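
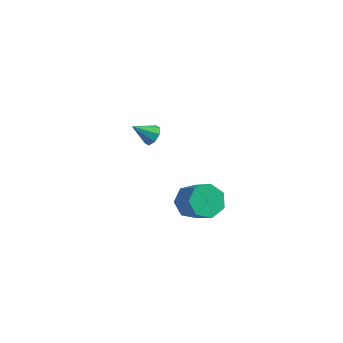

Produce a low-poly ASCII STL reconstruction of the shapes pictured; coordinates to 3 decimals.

solid 
facet normal 0.695 0.341 -0.633
outer loop
vertex -2.48 2.432 -4.157
vertex -2.864 2.979 -4.284
vertex -2.378 2.826 -3.833
endloop
endfacet
facet normal 0.348 -0.648 0.678
outer loop
vertex -2.48 2.432 -4.157
vertex -2.378 2.826 -3.833
vertex -3.836 2.501 -3.396
endloop
endfacet
facet normal 0.695 0.340 -0.634
outer loop
vertex -2.378 2.826 -3.833
vertex -2.864 2.979 -4.284
vertex -2.56 3.31 -3.773
endloop
endfacet
facet normal 0.289 -0.010 0.957
outer loop
vertex -2.378 2.826 -3.833
vertex -2.56 3.31 -3.773
vertex -3.836 2.501 -3.396
endloop
endfacet
facet normal 0.694 0.342 -0.634
outer loop
vertex -2.56 3.31 -3.773
vertex -2.864 2.979 -4.284
vertex -2.921 3.599 -4.012
endloop
endfacet
facet normal -0.106 0.552 0.827
outer loop
vertex -2.56 3.31 -3.773
vertex -2.921 3.599 -4.012
vertex -3.836 2.501 -3.396
endloop
endfacet
facet normal 0.694 0.342 -0.633
outer loop
vertex -2.921 3.599 -4.012
vertex -2.864 2.979 -4.284
vertex -3.248 3.526 -4.41
endloop
endfacet
facet normal -0.604 0.708 0.366
outer loop
vertex -2.921 3.599 -4.012
vertex -3.248 3.526 -4.41
vertex -3.836 2.501 -3.396
endloop
endfacet
facet normal 0.694 0.341 -0.634
outer loop
vertex -3.248 3.526 -4.41
vertex -2.864 2.979 -4.284
vertex -3.35 3.131 -4.734
endloop
endfacet
facet normal -0.916 0.368 -0.160
outer loop
vertex -3.248 3.526 -4.41
vertex -3.35 3.131 -4.734
vertex -3.836 2.501 -3.396
endloop
endfacet
facet normal 0.694 0.342 -0.634
outer loop
vertex -3.35 3.131 -4.734
vertex -2.864 2.979 -4.284
vertex -3.167 2.648 -4.794
endloop
endfacet
facet normal -0.857 -0.270 -0.439
outer loop
vertex -3.35 3.131 -4.734
vertex -3.167 2.648 -4.794
vertex -3.836 2.501 -3.396
endloop
endfacet
facet normal 0.695 0.340 -0.634
outer loop
vertex -3.167 2.648 -4.794
vertex -2.864 2.979 -4.284
vertex -2.807 2.358 -4.555
endloop
endfacet
facet normal -0.464 -0.830 -0.309
outer loop
vertex -3.167 2.648 -4.794
vertex -2.807 2.358 -4.555
vertex -3.836 2.501 -3.396
endloop
endfacet
facet normal 0.694 0.340 -0.634
outer loop
vertex -2.807 2.358 -4.555
vertex -2.864 2.979 -4.284
vertex -2.48 2.432 -4.157
endloop
endfacet
facet normal 0.036 -0.987 0.154
outer loop
vertex -2.807 2.358 -4.555
vertex -2.48 2.432 -4.157
vertex -3.836 2.501 -3.396
endloop
endfacet
facet normal -0.552 0.414 -0.724
outer loop
vertex 2.478 -3.728 -2.358
vertex 2.002 -3.204 -1.696
vertex 2.81 -2.975 -2.181
endloop
endfacet
facet normal 0.735 -0.169 -0.657
outer loop
vertex 2.478 -3.728 -2.358
vertex 2.81 -2.975 -2.181
vertex 3.615 -4.581 -0.867
endloop
endfacet
facet normal 0.736 -0.168 -0.656
outer loop
vertex 3.615 -4.581 -0.867
vertex 2.81 -2.975 -2.181
vertex 3.946 -3.828 -0.689
endloop
endfacet
facet normal 0.552 -0.414 0.724
outer loop
vertex 3.615 -4.581 -0.867
vertex 3.946 -3.828 -0.689
vertex 3.138 -4.056 -0.204
endloop
endfacet
facet normal -0.552 0.414 -0.724
outer loop
vertex 2.81 -2.975 -2.181
vertex 2.002 -3.204 -1.696
vertex 2.533 -2.394 -1.638
endloop
endfacet
facet normal 0.767 0.594 -0.244
outer loop
vertex 2.81 -2.975 -2.181
vertex 2.533 -2.394 -1.638
vertex 3.946 -3.828 -0.689
endloop
endfacet
facet normal 0.767 0.593 -0.245
outer loop
vertex 3.946 -3.828 -0.689
vertex 2.533 -2.394 -1.638
vertex 3.67 -3.247 -0.146
endloop
endfacet
facet normal 0.551 -0.415 0.724
outer loop
vertex 3.946 -3.828 -0.689
vertex 3.67 -3.247 -0.146
vertex 3.138 -4.056 -0.204
endloop
endfacet
facet normal -0.552 0.413 -0.724
outer loop
vertex 2.533 -2.394 -1.638
vertex 2.002 -3.204 -1.696
vertex 1.856 -2.423 -1.139
endloop
endfacet
facet normal 0.221 0.910 0.352
outer loop
vertex 2.533 -2.394 -1.638
vertex 1.856 -2.423 -1.139
vertex 3.67 -3.247 -0.146
endloop
endfacet
facet normal 0.220 0.910 0.352
outer loop
vertex 3.67 -3.247 -0.146
vertex 1.856 -2.423 -1.139
vertex 2.992 -3.276 0.353
endloop
endfacet
facet normal 0.551 -0.414 0.724
outer loop
vertex 3.67 -3.247 -0.146
vertex 2.992 -3.276 0.353
vertex 3.138 -4.056 -0.204
endloop
endfacet
facet normal -0.552 0.413 -0.724
outer loop
vertex 1.856 -2.423 -1.139
vertex 2.002 -3.204 -1.696
vertex 1.289 -3.04 -1.059
endloop
endfacet
facet normal -0.491 0.540 0.683
outer loop
vertex 1.856 -2.423 -1.139
vertex 1.289 -3.04 -1.059
vertex 2.992 -3.276 0.353
endloop
endfacet
facet normal -0.491 0.541 0.683
outer loop
vertex 2.992 -3.276 0.353
vertex 1.289 -3.04 -1.059
vertex 2.425 -3.892 0.433
endloop
endfacet
facet normal 0.552 -0.414 0.724
outer loop
vertex 2.992 -3.276 0.353
vertex 2.425 -3.892 0.433
vertex 3.138 -4.056 -0.204
endloop
endfacet
facet normal -0.551 0.414 -0.724
outer loop
vertex 1.289 -3.04 -1.059
vertex 2.002 -3.204 -1.696
vertex 1.258 -3.78 -1.459
endloop
endfacet
facet normal -0.833 -0.235 0.500
outer loop
vertex 1.289 -3.04 -1.059
vertex 1.258 -3.78 -1.459
vertex 2.425 -3.892 0.433
endloop
endfacet
facet normal -0.833 -0.236 0.500
outer loop
vertex 2.425 -3.892 0.433
vertex 1.258 -3.78 -1.459
vertex 2.395 -4.632 0.033
endloop
endfacet
facet normal 0.552 -0.414 0.724
outer loop
vertex 2.425 -3.892 0.433
vertex 2.395 -4.632 0.033
vertex 3.138 -4.056 -0.204
endloop
endfacet
facet normal -0.551 0.414 -0.725
outer loop
vertex 1.258 -3.78 -1.459
vertex 2.002 -3.204 -1.696
vertex 1.788 -4.086 -2.037
endloop
endfacet
facet normal -0.547 -0.835 -0.060
outer loop
vertex 1.258 -3.78 -1.459
vertex 1.788 -4.086 -2.037
vertex 2.395 -4.632 0.033
endloop
endfacet
facet normal -0.549 -0.834 -0.059
outer loop
vertex 2.395 -4.632 0.033
vertex 1.788 -4.086 -2.037
vertex 2.924 -4.939 -0.545
endloop
endfacet
facet normal 0.552 -0.413 0.724
outer loop
vertex 2.395 -4.632 0.033
vertex 2.924 -4.939 -0.545
vertex 3.138 -4.056 -0.204
endloop
endfacet
facet normal -0.552 0.414 -0.724
outer loop
vertex 1.788 -4.086 -2.037
vertex 2.002 -3.204 -1.696
vertex 2.478 -3.728 -2.358
endloop
endfacet
facet normal 0.150 -0.805 -0.574
outer loop
vertex 1.788 -4.086 -2.037
vertex 2.478 -3.728 -2.358
vertex 2.924 -4.939 -0.545
endloop
endfacet
facet normal 0.149 -0.805 -0.574
outer loop
vertex 2.924 -4.939 -0.545
vertex 2.478 -3.728 -2.358
vertex 3.615 -4.581 -0.867
endloop
endfacet
facet normal 0.552 -0.413 0.724
outer loop
vertex 2.924 -4.939 -0.545
vertex 3.615 -4.581 -0.867
vertex 3.138 -4.056 -0.204
endloop
endfacet

endsolid


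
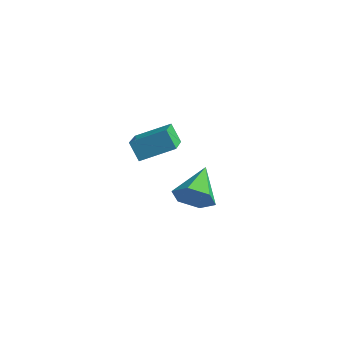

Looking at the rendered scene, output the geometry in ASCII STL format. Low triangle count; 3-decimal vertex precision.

solid 
facet normal -0.689 -0.605 -0.399
outer loop
vertex -2.63 -4.414 2.689
vertex -3.519 -2.867 1.878
vertex -2.076 -4.515 1.887
endloop
endfacet
facet normal 0.454 -0.789 0.413
outer loop
vertex -0.981 -3.553 2.522
vertex -2.63 -4.414 2.689
vertex -2.076 -4.515 1.887
endloop
endfacet
facet normal -0.689 -0.605 -0.399
outer loop
vertex -2.076 -4.515 1.887
vertex -3.519 -2.867 1.878
vertex -2.965 -2.968 1.076
endloop
endfacet
facet normal 0.566 -0.104 -0.818
outer loop
vertex -2.965 -2.968 1.076
vertex -0.981 -3.553 2.522
vertex -2.076 -4.515 1.887
endloop
endfacet
facet normal -0.566 0.104 0.818
outer loop
vertex -2.63 -4.414 2.689
vertex -2.424 -1.905 2.513
vertex -3.519 -2.867 1.878
endloop
endfacet
facet normal 0.454 -0.789 0.413
outer loop
vertex -1.535 -3.452 3.324
vertex -2.63 -4.414 2.689
vertex -0.981 -3.553 2.522
endloop
endfacet
facet normal -0.566 0.104 0.818
outer loop
vertex -1.535 -3.452 3.324
vertex -2.424 -1.905 2.513
vertex -2.63 -4.414 2.689
endloop
endfacet
facet normal -0.454 0.789 -0.413
outer loop
vertex -3.519 -2.867 1.878
vertex -2.424 -1.905 2.513
vertex -2.965 -2.968 1.076
endloop
endfacet
facet normal 0.566 -0.104 -0.818
outer loop
vertex -1.87 -2.006 1.711
vertex -0.981 -3.553 2.522
vertex -2.965 -2.968 1.076
endloop
endfacet
facet normal -0.454 0.789 -0.413
outer loop
vertex -2.965 -2.968 1.076
vertex -2.424 -1.905 2.513
vertex -1.87 -2.006 1.711
endloop
endfacet
facet normal 0.689 0.605 0.399
outer loop
vertex -1.87 -2.006 1.711
vertex -1.535 -3.452 3.324
vertex -0.981 -3.553 2.522
endloop
endfacet
facet normal 0.689 0.605 0.399
outer loop
vertex -2.424 -1.905 2.513
vertex -1.535 -3.452 3.324
vertex -1.87 -2.006 1.711
endloop
endfacet
facet normal 0.287 -0.864 -0.413
outer loop
vertex -1.322 -0.739 -2.035
vertex -2.13 -0.743 -2.588
vertex -1.313 -0.314 -2.918
endloop
endfacet
facet normal 0.755 0.588 0.291
outer loop
vertex -1.322 -0.739 -2.035
vertex -1.313 -0.314 -2.918
vertex -2.67 0.883 -1.812
endloop
endfacet
facet normal 0.287 -0.864 -0.413
outer loop
vertex -1.313 -0.314 -2.918
vertex -2.13 -0.743 -2.588
vertex -2.122 -0.318 -3.471
endloop
endfacet
facet normal 0.325 0.814 -0.482
outer loop
vertex -1.313 -0.314 -2.918
vertex -2.122 -0.318 -3.471
vertex -2.67 0.883 -1.812
endloop
endfacet
facet normal 0.287 -0.864 -0.413
outer loop
vertex -2.122 -0.318 -3.471
vertex -2.13 -0.743 -2.588
vertex -2.939 -0.747 -3.141
endloop
endfacet
facet normal -0.548 0.581 -0.602
outer loop
vertex -2.122 -0.318 -3.471
vertex -2.939 -0.747 -3.141
vertex -2.67 0.883 -1.812
endloop
endfacet
facet normal 0.286 -0.865 -0.412
outer loop
vertex -2.939 -0.747 -3.141
vertex -2.13 -0.743 -2.588
vertex -2.948 -1.171 -2.258
endloop
endfacet
facet normal -0.991 0.123 0.049
outer loop
vertex -2.939 -0.747 -3.141
vertex -2.948 -1.171 -2.258
vertex -2.67 0.883 -1.812
endloop
endfacet
facet normal 0.286 -0.865 -0.412
outer loop
vertex -2.948 -1.171 -2.258
vertex -2.13 -0.743 -2.588
vertex -2.139 -1.167 -1.705
endloop
endfacet
facet normal -0.561 -0.102 0.821
outer loop
vertex -2.948 -1.171 -2.258
vertex -2.139 -1.167 -1.705
vertex -2.67 0.883 -1.812
endloop
endfacet
facet normal 0.286 -0.865 -0.412
outer loop
vertex -2.139 -1.167 -1.705
vertex -2.13 -0.743 -2.588
vertex -1.322 -0.739 -2.035
endloop
endfacet
facet normal 0.312 0.130 0.941
outer loop
vertex -2.139 -1.167 -1.705
vertex -1.322 -0.739 -2.035
vertex -2.67 0.883 -1.812
endloop
endfacet

endsolid


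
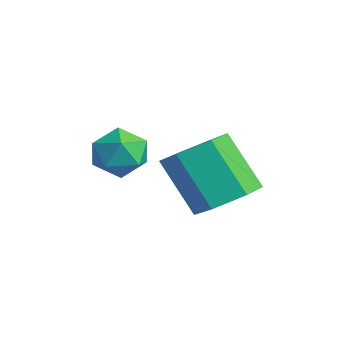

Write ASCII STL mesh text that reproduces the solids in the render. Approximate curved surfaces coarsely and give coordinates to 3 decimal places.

solid 
facet normal -0.249 0.703 0.666
outer loop
vertex 0.621 -1.314 -3.148
vertex 0.851 -1.931 -2.411
vertex 1.541 -1.33 -2.787
endloop
endfacet
facet normal -0.007 0.998 0.062
outer loop
vertex 0.621 -1.314 -3.148
vertex 1.541 -1.33 -2.787
vertex 1.394 -1.27 -3.763
endloop
endfacet
facet normal -0.420 0.775 -0.473
outer loop
vertex 0.621 -1.314 -3.148
vertex 1.394 -1.27 -3.763
vertex 0.613 -1.832 -3.99
endloop
endfacet
facet normal -0.918 0.341 -0.201
outer loop
vertex 0.621 -1.314 -3.148
vertex 0.613 -1.832 -3.99
vertex 0.278 -2.241 -3.154
endloop
endfacet
facet normal -0.812 0.297 0.502
outer loop
vertex 0.621 -1.314 -3.148
vertex 0.278 -2.241 -3.154
vertex 0.851 -1.931 -2.411
endloop
endfacet
facet normal 0.654 0.755 -0.052
outer loop
vertex 1.394 -1.27 -3.763
vertex 1.541 -1.33 -2.787
vertex 2.102 -1.859 -3.406
endloop
endfacet
facet normal 0.262 0.277 0.924
outer loop
vertex 1.541 -1.33 -2.787
vertex 0.851 -1.931 -2.411
vertex 1.767 -2.268 -2.57
endloop
endfacet
facet normal -0.649 -0.380 0.659
outer loop
vertex 0.851 -1.931 -2.411
vertex 0.278 -2.241 -3.154
vertex 0.986 -2.83 -2.797
endloop
endfacet
facet normal -0.821 -0.309 -0.480
outer loop
vertex 0.278 -2.241 -3.154
vertex 0.613 -1.832 -3.99
vertex 0.839 -2.77 -3.773
endloop
endfacet
facet normal -0.015 0.393 -0.920
outer loop
vertex 0.613 -1.832 -3.99
vertex 1.394 -1.27 -3.763
vertex 1.529 -2.169 -4.149
endloop
endfacet
facet normal 0.918 -0.341 0.201
outer loop
vertex 1.759 -2.786 -3.412
vertex 2.102 -1.859 -3.406
vertex 1.767 -2.268 -2.57
endloop
endfacet
facet normal 0.420 -0.775 0.473
outer loop
vertex 1.759 -2.786 -3.412
vertex 1.767 -2.268 -2.57
vertex 0.986 -2.83 -2.797
endloop
endfacet
facet normal 0.007 -0.998 -0.062
outer loop
vertex 1.759 -2.786 -3.412
vertex 0.986 -2.83 -2.797
vertex 0.839 -2.77 -3.773
endloop
endfacet
facet normal 0.249 -0.703 -0.666
outer loop
vertex 1.759 -2.786 -3.412
vertex 0.839 -2.77 -3.773
vertex 1.529 -2.169 -4.149
endloop
endfacet
facet normal 0.812 -0.297 -0.502
outer loop
vertex 1.759 -2.786 -3.412
vertex 1.529 -2.169 -4.149
vertex 2.102 -1.859 -3.406
endloop
endfacet
facet normal 0.821 0.309 0.480
outer loop
vertex 1.767 -2.268 -2.57
vertex 2.102 -1.859 -3.406
vertex 1.541 -1.33 -2.787
endloop
endfacet
facet normal 0.015 -0.393 0.920
outer loop
vertex 0.986 -2.83 -2.797
vertex 1.767 -2.268 -2.57
vertex 0.851 -1.931 -2.411
endloop
endfacet
facet normal -0.654 -0.755 0.052
outer loop
vertex 0.839 -2.77 -3.773
vertex 0.986 -2.83 -2.797
vertex 0.278 -2.241 -3.154
endloop
endfacet
facet normal -0.262 -0.277 -0.924
outer loop
vertex 1.529 -2.169 -4.149
vertex 0.839 -2.77 -3.773
vertex 0.613 -1.832 -3.99
endloop
endfacet
facet normal 0.649 0.380 -0.659
outer loop
vertex 2.102 -1.859 -3.406
vertex 1.529 -2.169 -4.149
vertex 1.394 -1.27 -3.763
endloop
endfacet
facet normal 0.569 0.223 -0.792
outer loop
vertex 4.875 -0.951 -4.073
vertex 4.24 -0.077 -4.283
vertex 5.116 0.024 -3.625
endloop
endfacet
facet normal 0.793 -0.405 0.456
outer loop
vertex 4.875 -0.951 -4.073
vertex 5.116 0.024 -3.625
vertex 3.634 -1.437 -2.347
endloop
endfacet
facet normal 0.793 -0.405 0.456
outer loop
vertex 3.634 -1.437 -2.347
vertex 5.116 0.024 -3.625
vertex 3.875 -0.462 -1.899
endloop
endfacet
facet normal -0.569 -0.223 0.791
outer loop
vertex 3.634 -1.437 -2.347
vertex 3.875 -0.462 -1.899
vertex 3.0 -0.563 -2.557
endloop
endfacet
facet normal 0.569 0.223 -0.792
outer loop
vertex 5.116 0.024 -3.625
vertex 4.24 -0.077 -4.283
vertex 4.482 0.898 -3.834
endloop
endfacet
facet normal 0.587 0.564 0.581
outer loop
vertex 5.116 0.024 -3.625
vertex 4.482 0.898 -3.834
vertex 3.875 -0.462 -1.899
endloop
endfacet
facet normal 0.586 0.565 0.581
outer loop
vertex 3.875 -0.462 -1.899
vertex 4.482 0.898 -3.834
vertex 3.241 0.412 -2.109
endloop
endfacet
facet normal -0.569 -0.223 0.791
outer loop
vertex 3.875 -0.462 -1.899
vertex 3.241 0.412 -2.109
vertex 3.0 -0.563 -2.557
endloop
endfacet
facet normal 0.569 0.223 -0.791
outer loop
vertex 4.482 0.898 -3.834
vertex 4.24 -0.077 -4.283
vertex 3.606 0.797 -4.493
endloop
endfacet
facet normal -0.206 0.970 0.125
outer loop
vertex 4.482 0.898 -3.834
vertex 3.606 0.797 -4.493
vertex 3.241 0.412 -2.109
endloop
endfacet
facet normal -0.206 0.971 0.125
outer loop
vertex 3.241 0.412 -2.109
vertex 3.606 0.797 -4.493
vertex 2.365 0.311 -2.767
endloop
endfacet
facet normal -0.569 -0.223 0.792
outer loop
vertex 3.241 0.412 -2.109
vertex 2.365 0.311 -2.767
vertex 3.0 -0.563 -2.557
endloop
endfacet
facet normal 0.569 0.223 -0.791
outer loop
vertex 3.606 0.797 -4.493
vertex 4.24 -0.077 -4.283
vertex 3.365 -0.178 -4.941
endloop
endfacet
facet normal -0.793 0.405 -0.456
outer loop
vertex 3.606 0.797 -4.493
vertex 3.365 -0.178 -4.941
vertex 2.365 0.311 -2.767
endloop
endfacet
facet normal -0.793 0.405 -0.456
outer loop
vertex 2.365 0.311 -2.767
vertex 3.365 -0.178 -4.941
vertex 2.124 -0.664 -3.215
endloop
endfacet
facet normal -0.569 -0.223 0.792
outer loop
vertex 2.365 0.311 -2.767
vertex 2.124 -0.664 -3.215
vertex 3.0 -0.563 -2.557
endloop
endfacet
facet normal 0.569 0.223 -0.791
outer loop
vertex 3.365 -0.178 -4.941
vertex 4.24 -0.077 -4.283
vertex 3.999 -1.052 -4.731
endloop
endfacet
facet normal -0.586 -0.565 -0.581
outer loop
vertex 3.365 -0.178 -4.941
vertex 3.999 -1.052 -4.731
vertex 2.124 -0.664 -3.215
endloop
endfacet
facet normal -0.587 -0.564 -0.581
outer loop
vertex 2.124 -0.664 -3.215
vertex 3.999 -1.052 -4.731
vertex 2.758 -1.538 -3.006
endloop
endfacet
facet normal -0.569 -0.223 0.792
outer loop
vertex 2.124 -0.664 -3.215
vertex 2.758 -1.538 -3.006
vertex 3.0 -0.563 -2.557
endloop
endfacet
facet normal 0.569 0.223 -0.792
outer loop
vertex 3.999 -1.052 -4.731
vertex 4.24 -0.077 -4.283
vertex 4.875 -0.951 -4.073
endloop
endfacet
facet normal 0.206 -0.971 -0.125
outer loop
vertex 3.999 -1.052 -4.731
vertex 4.875 -0.951 -4.073
vertex 2.758 -1.538 -3.006
endloop
endfacet
facet normal 0.206 -0.971 -0.125
outer loop
vertex 2.758 -1.538 -3.006
vertex 4.875 -0.951 -4.073
vertex 3.634 -1.437 -2.347
endloop
endfacet
facet normal -0.569 -0.223 0.791
outer loop
vertex 2.758 -1.538 -3.006
vertex 3.634 -1.437 -2.347
vertex 3.0 -0.563 -2.557
endloop
endfacet

endsolid


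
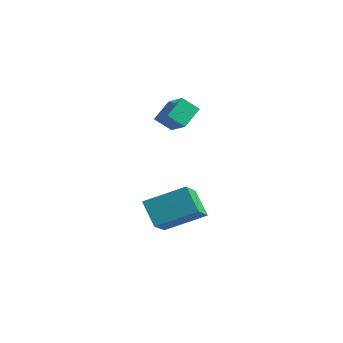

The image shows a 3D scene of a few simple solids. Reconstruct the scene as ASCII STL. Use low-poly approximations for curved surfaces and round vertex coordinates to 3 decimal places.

solid 
facet normal -0.475 -0.583 0.659
outer loop
vertex 0.159 -2.676 3.207
vertex -0.032 -1.633 3.993
vertex -1.091 -2.406 2.545
endloop
endfacet
facet normal 0.145 -0.790 -0.596
outer loop
vertex -0.588 -1.787 1.847
vertex 0.159 -2.676 3.207
vertex -1.091 -2.406 2.545
endloop
endfacet
facet normal -0.474 -0.584 0.659
outer loop
vertex -1.091 -2.406 2.545
vertex -0.032 -1.633 3.993
vertex -1.282 -1.363 3.332
endloop
endfacet
facet normal -0.868 0.188 -0.459
outer loop
vertex -1.282 -1.363 3.332
vertex -0.588 -1.787 1.847
vertex -1.091 -2.406 2.545
endloop
endfacet
facet normal 0.868 -0.187 0.460
outer loop
vertex 0.159 -2.676 3.207
vertex 0.471 -1.014 3.295
vertex -0.032 -1.633 3.993
endloop
endfacet
facet normal 0.144 -0.790 -0.596
outer loop
vertex 0.662 -2.057 2.508
vertex 0.159 -2.676 3.207
vertex -0.588 -1.787 1.847
endloop
endfacet
facet normal 0.868 -0.187 0.459
outer loop
vertex 0.662 -2.057 2.508
vertex 0.471 -1.014 3.295
vertex 0.159 -2.676 3.207
endloop
endfacet
facet normal -0.145 0.790 0.596
outer loop
vertex -0.032 -1.633 3.993
vertex 0.471 -1.014 3.295
vertex -1.282 -1.363 3.332
endloop
endfacet
facet normal -0.868 0.187 -0.459
outer loop
vertex -0.779 -0.744 2.633
vertex -0.588 -1.787 1.847
vertex -1.282 -1.363 3.332
endloop
endfacet
facet normal -0.145 0.790 0.596
outer loop
vertex -1.282 -1.363 3.332
vertex 0.471 -1.014 3.295
vertex -0.779 -0.744 2.633
endloop
endfacet
facet normal 0.475 0.584 -0.659
outer loop
vertex -0.779 -0.744 2.633
vertex 0.662 -2.057 2.508
vertex -0.588 -1.787 1.847
endloop
endfacet
facet normal 0.475 0.584 -0.659
outer loop
vertex 0.471 -1.014 3.295
vertex 0.662 -2.057 2.508
vertex -0.779 -0.744 2.633
endloop
endfacet
facet normal -0.670 0.114 0.733
outer loop
vertex 0.629 -4.574 -1.499
vertex 1.905 -3.088 -0.564
vertex -0.164 -3.314 -2.42
endloop
endfacet
facet normal -0.588 -0.685 -0.431
outer loop
vertex 0.875 -3.492 -3.556
vertex 0.629 -4.574 -1.499
vertex -0.164 -3.314 -2.42
endloop
endfacet
facet normal -0.670 0.114 0.733
outer loop
vertex -0.164 -3.314 -2.42
vertex 1.905 -3.088 -0.564
vertex 1.112 -1.829 -1.485
endloop
endfacet
facet normal -0.452 0.720 -0.526
outer loop
vertex 1.112 -1.829 -1.485
vertex 0.875 -3.492 -3.556
vertex -0.164 -3.314 -2.42
endloop
endfacet
facet normal 0.452 -0.720 0.527
outer loop
vertex 0.629 -4.574 -1.499
vertex 2.944 -3.266 -1.7
vertex 1.905 -3.088 -0.564
endloop
endfacet
facet normal -0.588 -0.685 -0.431
outer loop
vertex 1.668 -4.751 -2.635
vertex 0.629 -4.574 -1.499
vertex 0.875 -3.492 -3.556
endloop
endfacet
facet normal 0.453 -0.720 0.526
outer loop
vertex 1.668 -4.751 -2.635
vertex 2.944 -3.266 -1.7
vertex 0.629 -4.574 -1.499
endloop
endfacet
facet normal 0.588 0.685 0.430
outer loop
vertex 1.905 -3.088 -0.564
vertex 2.944 -3.266 -1.7
vertex 1.112 -1.829 -1.485
endloop
endfacet
facet normal -0.453 0.720 -0.526
outer loop
vertex 2.151 -2.006 -2.621
vertex 0.875 -3.492 -3.556
vertex 1.112 -1.829 -1.485
endloop
endfacet
facet normal 0.588 0.685 0.431
outer loop
vertex 1.112 -1.829 -1.485
vertex 2.944 -3.266 -1.7
vertex 2.151 -2.006 -2.621
endloop
endfacet
facet normal 0.670 -0.114 -0.733
outer loop
vertex 2.151 -2.006 -2.621
vertex 1.668 -4.751 -2.635
vertex 0.875 -3.492 -3.556
endloop
endfacet
facet normal 0.670 -0.114 -0.733
outer loop
vertex 2.944 -3.266 -1.7
vertex 1.668 -4.751 -2.635
vertex 2.151 -2.006 -2.621
endloop
endfacet

endsolid


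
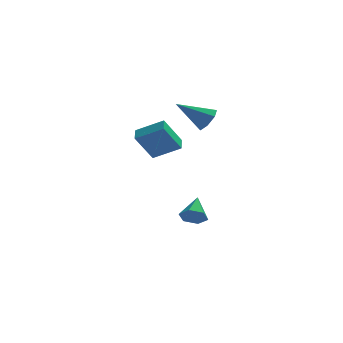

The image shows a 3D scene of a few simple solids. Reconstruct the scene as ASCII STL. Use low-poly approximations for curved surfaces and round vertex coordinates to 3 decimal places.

solid 
facet normal -0.493 -0.228 0.840
outer loop
vertex -0.294 0.659 2.88
vertex -0.279 1.467 3.108
vertex -1.677 0.895 2.133
endloop
endfacet
facet normal -0.017 -0.962 -0.272
outer loop
vertex -0.821 1.293 0.672
vertex -0.294 0.659 2.88
vertex -1.677 0.895 2.133
endloop
endfacet
facet normal -0.492 -0.230 0.840
outer loop
vertex -1.677 0.895 2.133
vertex -0.279 1.467 3.108
vertex -1.663 1.703 2.362
endloop
endfacet
facet normal -0.870 0.148 -0.470
outer loop
vertex -1.663 1.703 2.362
vertex -0.821 1.293 0.672
vertex -1.677 0.895 2.133
endloop
endfacet
facet normal 0.870 -0.149 0.469
outer loop
vertex -0.294 0.659 2.88
vertex 0.577 1.865 1.647
vertex -0.279 1.467 3.108
endloop
endfacet
facet normal -0.017 -0.962 -0.272
outer loop
vertex 0.563 1.057 1.418
vertex -0.294 0.659 2.88
vertex -0.821 1.293 0.672
endloop
endfacet
facet normal 0.870 -0.148 0.470
outer loop
vertex 0.563 1.057 1.418
vertex 0.577 1.865 1.647
vertex -0.294 0.659 2.88
endloop
endfacet
facet normal 0.017 0.962 0.272
outer loop
vertex -0.279 1.467 3.108
vertex 0.577 1.865 1.647
vertex -1.663 1.703 2.362
endloop
endfacet
facet normal -0.870 0.149 -0.470
outer loop
vertex -0.806 2.101 0.9
vertex -0.821 1.293 0.672
vertex -1.663 1.703 2.362
endloop
endfacet
facet normal 0.017 0.962 0.272
outer loop
vertex -1.663 1.703 2.362
vertex 0.577 1.865 1.647
vertex -0.806 2.101 0.9
endloop
endfacet
facet normal 0.492 0.228 -0.840
outer loop
vertex -0.806 2.101 0.9
vertex 0.563 1.057 1.418
vertex -0.821 1.293 0.672
endloop
endfacet
facet normal 0.493 0.229 -0.839
outer loop
vertex 0.577 1.865 1.647
vertex 0.563 1.057 1.418
vertex -0.806 2.101 0.9
endloop
endfacet
facet normal 0.818 0.036 -0.574
outer loop
vertex 2.285 2.551 3.403
vertex 1.847 2.475 2.774
vertex 2.068 3.121 3.13
endloop
endfacet
facet normal 0.166 0.477 0.863
outer loop
vertex 2.285 2.551 3.403
vertex 2.068 3.121 3.13
vertex 0.293 2.405 3.866
endloop
endfacet
facet normal 0.818 0.037 -0.575
outer loop
vertex 2.068 3.121 3.13
vertex 1.847 2.475 2.774
vertex 1.684 3.204 2.589
endloop
endfacet
facet normal -0.241 0.919 0.312
outer loop
vertex 2.068 3.121 3.13
vertex 1.684 3.204 2.589
vertex 0.293 2.405 3.866
endloop
endfacet
facet normal 0.817 0.037 -0.575
outer loop
vertex 1.684 3.204 2.589
vertex 1.847 2.475 2.774
vertex 1.423 2.738 2.188
endloop
endfacet
facet normal -0.678 0.660 -0.325
outer loop
vertex 1.684 3.204 2.589
vertex 1.423 2.738 2.188
vertex 0.293 2.405 3.866
endloop
endfacet
facet normal 0.817 0.037 -0.575
outer loop
vertex 1.423 2.738 2.188
vertex 1.847 2.475 2.774
vertex 1.481 2.073 2.228
endloop
endfacet
facet normal -0.815 -0.105 -0.570
outer loop
vertex 1.423 2.738 2.188
vertex 1.481 2.073 2.228
vertex 0.293 2.405 3.866
endloop
endfacet
facet normal 0.817 0.036 -0.575
outer loop
vertex 1.481 2.073 2.228
vertex 1.847 2.475 2.774
vertex 1.815 1.711 2.68
endloop
endfacet
facet normal -0.549 -0.802 -0.236
outer loop
vertex 1.481 2.073 2.228
vertex 1.815 1.711 2.68
vertex 0.293 2.405 3.866
endloop
endfacet
facet normal 0.818 0.036 -0.573
outer loop
vertex 1.815 1.711 2.68
vertex 1.847 2.475 2.774
vertex 2.172 1.924 3.203
endloop
endfacet
facet normal -0.082 -0.902 0.423
outer loop
vertex 1.815 1.711 2.68
vertex 2.172 1.924 3.203
vertex 0.293 2.405 3.866
endloop
endfacet
facet normal 0.818 0.036 -0.574
outer loop
vertex 2.172 1.924 3.203
vertex 1.847 2.475 2.774
vertex 2.285 2.551 3.403
endloop
endfacet
facet normal 0.237 -0.334 0.913
outer loop
vertex 2.172 1.924 3.203
vertex 2.285 2.551 3.403
vertex 0.293 2.405 3.866
endloop
endfacet
facet normal -0.144 -0.845 -0.516
outer loop
vertex 1.656 1.742 -3.257
vertex 1.16 2.094 -3.695
vertex 1.886 2.085 -3.883
endloop
endfacet
facet normal 0.922 0.074 0.379
outer loop
vertex 1.656 1.742 -3.257
vertex 1.886 2.085 -3.883
vertex 1.38 3.386 -2.905
endloop
endfacet
facet normal -0.144 -0.844 -0.517
outer loop
vertex 1.886 2.085 -3.883
vertex 1.16 2.094 -3.695
vertex 1.389 2.438 -4.321
endloop
endfacet
facet normal 0.733 0.567 -0.375
outer loop
vertex 1.886 2.085 -3.883
vertex 1.389 2.438 -4.321
vertex 1.38 3.386 -2.905
endloop
endfacet
facet normal -0.145 -0.844 -0.517
outer loop
vertex 1.389 2.438 -4.321
vertex 1.16 2.094 -3.695
vertex 0.663 2.447 -4.132
endloop
endfacet
facet normal -0.133 0.823 -0.552
outer loop
vertex 1.389 2.438 -4.321
vertex 0.663 2.447 -4.132
vertex 1.38 3.386 -2.905
endloop
endfacet
facet normal -0.145 -0.844 -0.517
outer loop
vertex 0.663 2.447 -4.132
vertex 1.16 2.094 -3.695
vertex 0.434 2.103 -3.506
endloop
endfacet
facet normal -0.810 0.586 0.025
outer loop
vertex 0.663 2.447 -4.132
vertex 0.434 2.103 -3.506
vertex 1.38 3.386 -2.905
endloop
endfacet
facet normal -0.145 -0.844 -0.516
outer loop
vertex 0.434 2.103 -3.506
vertex 1.16 2.094 -3.695
vertex 0.931 1.751 -3.069
endloop
endfacet
facet normal -0.620 0.092 0.779
outer loop
vertex 0.434 2.103 -3.506
vertex 0.931 1.751 -3.069
vertex 1.38 3.386 -2.905
endloop
endfacet
facet normal -0.144 -0.845 -0.516
outer loop
vertex 0.931 1.751 -3.069
vertex 1.16 2.094 -3.695
vertex 1.656 1.742 -3.257
endloop
endfacet
facet normal 0.246 -0.163 0.955
outer loop
vertex 0.931 1.751 -3.069
vertex 1.656 1.742 -3.257
vertex 1.38 3.386 -2.905
endloop
endfacet

endsolid


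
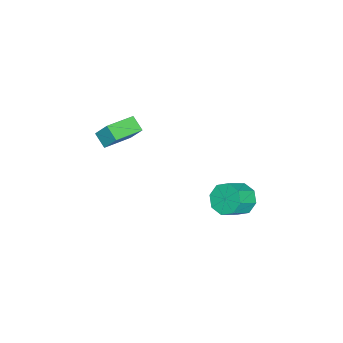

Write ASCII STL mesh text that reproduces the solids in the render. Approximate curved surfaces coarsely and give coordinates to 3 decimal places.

solid 
facet normal -0.673 0.419 -0.610
outer loop
vertex 1.602 2.406 -4.286
vertex 1.005 2.445 -3.6
vertex 1.647 3.001 -3.927
endloop
endfacet
facet normal 0.737 0.308 -0.602
outer loop
vertex 1.602 2.406 -4.286
vertex 1.647 3.001 -3.927
vertex 2.551 1.816 -3.426
endloop
endfacet
facet normal 0.736 0.307 -0.603
outer loop
vertex 2.551 1.816 -3.426
vertex 1.647 3.001 -3.927
vertex 2.596 2.411 -3.068
endloop
endfacet
facet normal 0.674 -0.418 0.609
outer loop
vertex 2.551 1.816 -3.426
vertex 2.596 2.411 -3.068
vertex 1.955 1.855 -2.74
endloop
endfacet
facet normal -0.673 0.419 -0.610
outer loop
vertex 1.647 3.001 -3.927
vertex 1.005 2.445 -3.6
vertex 1.316 3.271 -3.376
endloop
endfacet
facet normal 0.567 0.821 -0.062
outer loop
vertex 1.647 3.001 -3.927
vertex 1.316 3.271 -3.376
vertex 2.596 2.411 -3.068
endloop
endfacet
facet normal 0.567 0.821 -0.063
outer loop
vertex 2.596 2.411 -3.068
vertex 1.316 3.271 -3.376
vertex 2.266 2.681 -2.517
endloop
endfacet
facet normal 0.674 -0.418 0.609
outer loop
vertex 2.596 2.411 -3.068
vertex 2.266 2.681 -2.517
vertex 1.955 1.855 -2.74
endloop
endfacet
facet normal -0.673 0.419 -0.609
outer loop
vertex 1.316 3.271 -3.376
vertex 1.005 2.445 -3.6
vertex 0.803 3.056 -2.957
endloop
endfacet
facet normal 0.064 0.854 0.516
outer loop
vertex 1.316 3.271 -3.376
vertex 0.803 3.056 -2.957
vertex 2.266 2.681 -2.517
endloop
endfacet
facet normal 0.064 0.854 0.516
outer loop
vertex 2.266 2.681 -2.517
vertex 0.803 3.056 -2.957
vertex 1.753 2.466 -2.097
endloop
endfacet
facet normal 0.674 -0.418 0.609
outer loop
vertex 2.266 2.681 -2.517
vertex 1.753 2.466 -2.097
vertex 1.955 1.855 -2.74
endloop
endfacet
facet normal -0.674 0.418 -0.609
outer loop
vertex 0.803 3.056 -2.957
vertex 1.005 2.445 -3.6
vertex 0.409 2.484 -2.914
endloop
endfacet
facet normal -0.475 0.387 0.790
outer loop
vertex 0.803 3.056 -2.957
vertex 0.409 2.484 -2.914
vertex 1.753 2.466 -2.097
endloop
endfacet
facet normal -0.475 0.387 0.790
outer loop
vertex 1.753 2.466 -2.097
vertex 0.409 2.484 -2.914
vertex 1.358 1.894 -2.054
endloop
endfacet
facet normal 0.673 -0.419 0.610
outer loop
vertex 1.753 2.466 -2.097
vertex 1.358 1.894 -2.054
vertex 1.955 1.855 -2.74
endloop
endfacet
facet normal -0.674 0.418 -0.609
outer loop
vertex 0.409 2.484 -2.914
vertex 1.005 2.445 -3.6
vertex 0.364 1.889 -3.272
endloop
endfacet
facet normal -0.737 -0.307 0.603
outer loop
vertex 0.409 2.484 -2.914
vertex 0.364 1.889 -3.272
vertex 1.358 1.894 -2.054
endloop
endfacet
facet normal -0.737 -0.308 0.602
outer loop
vertex 1.358 1.894 -2.054
vertex 0.364 1.889 -3.272
vertex 1.313 1.299 -2.413
endloop
endfacet
facet normal 0.673 -0.419 0.610
outer loop
vertex 1.358 1.894 -2.054
vertex 1.313 1.299 -2.413
vertex 1.955 1.855 -2.74
endloop
endfacet
facet normal -0.674 0.418 -0.609
outer loop
vertex 0.364 1.889 -3.272
vertex 1.005 2.445 -3.6
vertex 0.694 1.619 -3.823
endloop
endfacet
facet normal -0.567 -0.821 0.063
outer loop
vertex 0.364 1.889 -3.272
vertex 0.694 1.619 -3.823
vertex 1.313 1.299 -2.413
endloop
endfacet
facet normal -0.567 -0.822 0.062
outer loop
vertex 1.313 1.299 -2.413
vertex 0.694 1.619 -3.823
vertex 1.644 1.029 -2.964
endloop
endfacet
facet normal 0.673 -0.419 0.610
outer loop
vertex 1.313 1.299 -2.413
vertex 1.644 1.029 -2.964
vertex 1.955 1.855 -2.74
endloop
endfacet
facet normal -0.674 0.418 -0.609
outer loop
vertex 0.694 1.619 -3.823
vertex 1.005 2.445 -3.6
vertex 1.207 1.834 -4.243
endloop
endfacet
facet normal -0.064 -0.854 -0.516
outer loop
vertex 0.694 1.619 -3.823
vertex 1.207 1.834 -4.243
vertex 1.644 1.029 -2.964
endloop
endfacet
facet normal -0.063 -0.854 -0.516
outer loop
vertex 1.644 1.029 -2.964
vertex 1.207 1.834 -4.243
vertex 2.157 1.244 -3.383
endloop
endfacet
facet normal 0.673 -0.419 0.609
outer loop
vertex 1.644 1.029 -2.964
vertex 2.157 1.244 -3.383
vertex 1.955 1.855 -2.74
endloop
endfacet
facet normal -0.673 0.419 -0.610
outer loop
vertex 1.207 1.834 -4.243
vertex 1.005 2.445 -3.6
vertex 1.602 2.406 -4.286
endloop
endfacet
facet normal 0.475 -0.387 -0.790
outer loop
vertex 1.207 1.834 -4.243
vertex 1.602 2.406 -4.286
vertex 2.157 1.244 -3.383
endloop
endfacet
facet normal 0.475 -0.387 -0.790
outer loop
vertex 2.157 1.244 -3.383
vertex 1.602 2.406 -4.286
vertex 2.551 1.816 -3.426
endloop
endfacet
facet normal 0.674 -0.418 0.609
outer loop
vertex 2.157 1.244 -3.383
vertex 2.551 1.816 -3.426
vertex 1.955 1.855 -2.74
endloop
endfacet
facet normal -0.825 0.508 -0.247
outer loop
vertex -0.572 -3.961 -0.596
vertex -0.449 -3.323 0.304
vertex -0.057 -3.364 -1.089
endloop
endfacet
facet normal -0.110 -0.575 -0.811
outer loop
vertex 1.429 -4.277 -0.644
vertex -0.572 -3.961 -0.596
vertex -0.057 -3.364 -1.089
endloop
endfacet
facet normal -0.825 0.507 -0.247
outer loop
vertex -0.057 -3.364 -1.089
vertex -0.449 -3.323 0.304
vertex 0.066 -2.726 -0.19
endloop
endfacet
facet normal 0.553 0.642 -0.531
outer loop
vertex 0.066 -2.726 -0.19
vertex 1.429 -4.277 -0.644
vertex -0.057 -3.364 -1.089
endloop
endfacet
facet normal -0.553 -0.642 0.531
outer loop
vertex -0.572 -3.961 -0.596
vertex 1.037 -4.236 0.749
vertex -0.449 -3.323 0.304
endloop
endfacet
facet normal -0.110 -0.575 -0.810
outer loop
vertex 0.914 -4.874 -0.15
vertex -0.572 -3.961 -0.596
vertex 1.429 -4.277 -0.644
endloop
endfacet
facet normal -0.554 -0.642 0.531
outer loop
vertex 0.914 -4.874 -0.15
vertex 1.037 -4.236 0.749
vertex -0.572 -3.961 -0.596
endloop
endfacet
facet normal 0.111 0.575 0.811
outer loop
vertex -0.449 -3.323 0.304
vertex 1.037 -4.236 0.749
vertex 0.066 -2.726 -0.19
endloop
endfacet
facet normal 0.554 0.642 -0.531
outer loop
vertex 1.552 -3.639 0.256
vertex 1.429 -4.277 -0.644
vertex 0.066 -2.726 -0.19
endloop
endfacet
facet normal 0.110 0.575 0.811
outer loop
vertex 0.066 -2.726 -0.19
vertex 1.037 -4.236 0.749
vertex 1.552 -3.639 0.256
endloop
endfacet
facet normal 0.825 -0.508 0.247
outer loop
vertex 1.552 -3.639 0.256
vertex 0.914 -4.874 -0.15
vertex 1.429 -4.277 -0.644
endloop
endfacet
facet normal 0.825 -0.508 0.247
outer loop
vertex 1.037 -4.236 0.749
vertex 0.914 -4.874 -0.15
vertex 1.552 -3.639 0.256
endloop
endfacet

endsolid


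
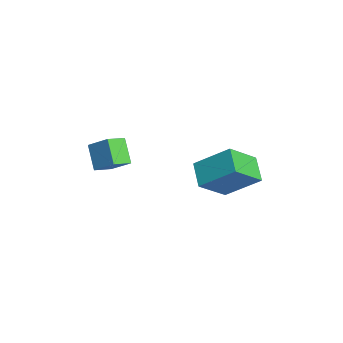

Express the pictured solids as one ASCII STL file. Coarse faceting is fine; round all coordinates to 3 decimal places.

solid 
facet normal -0.894 0.038 0.447
outer loop
vertex -0.125 1.435 1.44
vertex 0.418 2.584 2.428
vertex -0.574 2.498 0.45
endloop
endfacet
facet normal -0.338 -0.714 -0.613
outer loop
vertex 0.382 2.456 -0.028
vertex -0.125 1.435 1.44
vertex -0.574 2.498 0.45
endloop
endfacet
facet normal -0.894 0.038 0.447
outer loop
vertex -0.574 2.498 0.45
vertex 0.418 2.584 2.428
vertex -0.031 3.647 1.438
endloop
endfacet
facet normal -0.295 0.699 -0.651
outer loop
vertex -0.031 3.647 1.438
vertex 0.382 2.456 -0.028
vertex -0.574 2.498 0.45
endloop
endfacet
facet normal 0.295 -0.699 0.651
outer loop
vertex -0.125 1.435 1.44
vertex 1.374 2.542 1.95
vertex 0.418 2.584 2.428
endloop
endfacet
facet normal -0.338 -0.714 -0.613
outer loop
vertex 0.831 1.393 0.962
vertex -0.125 1.435 1.44
vertex 0.382 2.456 -0.028
endloop
endfacet
facet normal 0.295 -0.699 0.651
outer loop
vertex 0.831 1.393 0.962
vertex 1.374 2.542 1.95
vertex -0.125 1.435 1.44
endloop
endfacet
facet normal 0.338 0.714 0.613
outer loop
vertex 0.418 2.584 2.428
vertex 1.374 2.542 1.95
vertex -0.031 3.647 1.438
endloop
endfacet
facet normal -0.295 0.699 -0.651
outer loop
vertex 0.925 3.605 0.96
vertex 0.382 2.456 -0.028
vertex -0.031 3.647 1.438
endloop
endfacet
facet normal 0.338 0.714 0.613
outer loop
vertex -0.031 3.647 1.438
vertex 1.374 2.542 1.95
vertex 0.925 3.605 0.96
endloop
endfacet
facet normal 0.894 -0.038 -0.447
outer loop
vertex 0.925 3.605 0.96
vertex 0.831 1.393 0.962
vertex 0.382 2.456 -0.028
endloop
endfacet
facet normal 0.894 -0.038 -0.447
outer loop
vertex 1.374 2.542 1.95
vertex 0.831 1.393 0.962
vertex 0.925 3.605 0.96
endloop
endfacet
facet normal -0.717 -0.048 0.695
outer loop
vertex -0.826 -2.106 2.5
vertex -0.253 -1.527 3.131
vertex -1.162 -1.445 2.199
endloop
endfacet
facet normal -0.556 -0.562 -0.613
outer loop
vertex -0.387 -1.393 1.449
vertex -0.826 -2.106 2.5
vertex -1.162 -1.445 2.199
endloop
endfacet
facet normal -0.717 -0.048 0.695
outer loop
vertex -1.162 -1.445 2.199
vertex -0.253 -1.527 3.131
vertex -0.589 -0.866 2.83
endloop
endfacet
facet normal -0.420 0.826 -0.377
outer loop
vertex -0.589 -0.866 2.83
vertex -0.387 -1.393 1.449
vertex -1.162 -1.445 2.199
endloop
endfacet
facet normal 0.420 -0.826 0.377
outer loop
vertex -0.826 -2.106 2.5
vertex 0.522 -1.475 2.381
vertex -0.253 -1.527 3.131
endloop
endfacet
facet normal -0.556 -0.562 -0.613
outer loop
vertex -0.051 -2.054 1.75
vertex -0.826 -2.106 2.5
vertex -0.387 -1.393 1.449
endloop
endfacet
facet normal 0.420 -0.826 0.377
outer loop
vertex -0.051 -2.054 1.75
vertex 0.522 -1.475 2.381
vertex -0.826 -2.106 2.5
endloop
endfacet
facet normal 0.556 0.562 0.613
outer loop
vertex -0.253 -1.527 3.131
vertex 0.522 -1.475 2.381
vertex -0.589 -0.866 2.83
endloop
endfacet
facet normal -0.420 0.826 -0.377
outer loop
vertex 0.186 -0.814 2.08
vertex -0.387 -1.393 1.449
vertex -0.589 -0.866 2.83
endloop
endfacet
facet normal 0.556 0.562 0.613
outer loop
vertex -0.589 -0.866 2.83
vertex 0.522 -1.475 2.381
vertex 0.186 -0.814 2.08
endloop
endfacet
facet normal 0.717 0.048 -0.695
outer loop
vertex 0.186 -0.814 2.08
vertex -0.051 -2.054 1.75
vertex -0.387 -1.393 1.449
endloop
endfacet
facet normal 0.717 0.048 -0.695
outer loop
vertex 0.522 -1.475 2.381
vertex -0.051 -2.054 1.75
vertex 0.186 -0.814 2.08
endloop
endfacet

endsolid


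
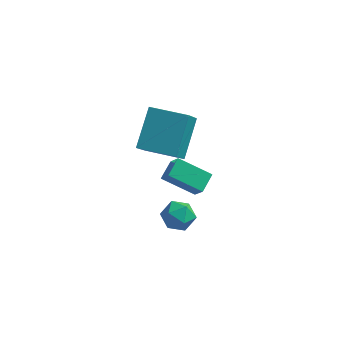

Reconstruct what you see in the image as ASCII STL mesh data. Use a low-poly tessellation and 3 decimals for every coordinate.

solid 
facet normal -0.998 0.068 -0.004
outer loop
vertex 0.014 1.298 3.771
vertex 0.111 2.789 5.084
vertex 0.083 2.246 2.689
endloop
endfacet
facet normal -0.048 -0.750 -0.660
outer loop
vertex 1.769 2.131 2.696
vertex 0.014 1.298 3.771
vertex 0.083 2.246 2.689
endloop
endfacet
facet normal -0.998 0.068 -0.004
outer loop
vertex 0.083 2.246 2.689
vertex 0.111 2.789 5.084
vertex 0.18 3.737 4.003
endloop
endfacet
facet normal 0.048 0.659 -0.751
outer loop
vertex 0.18 3.737 4.003
vertex 1.769 2.131 2.696
vertex 0.083 2.246 2.689
endloop
endfacet
facet normal -0.048 -0.658 0.751
outer loop
vertex 0.014 1.298 3.771
vertex 1.797 2.674 5.091
vertex 0.111 2.789 5.084
endloop
endfacet
facet normal -0.049 -0.749 -0.660
outer loop
vertex 1.7 1.183 3.777
vertex 0.014 1.298 3.771
vertex 1.769 2.131 2.696
endloop
endfacet
facet normal -0.048 -0.659 0.751
outer loop
vertex 1.7 1.183 3.777
vertex 1.797 2.674 5.091
vertex 0.014 1.298 3.771
endloop
endfacet
facet normal 0.048 0.749 0.660
outer loop
vertex 0.111 2.789 5.084
vertex 1.797 2.674 5.091
vertex 0.18 3.737 4.003
endloop
endfacet
facet normal 0.048 0.658 -0.751
outer loop
vertex 1.866 3.622 4.009
vertex 1.769 2.131 2.696
vertex 0.18 3.737 4.003
endloop
endfacet
facet normal 0.049 0.750 0.660
outer loop
vertex 0.18 3.737 4.003
vertex 1.797 2.674 5.091
vertex 1.866 3.622 4.009
endloop
endfacet
facet normal 0.998 -0.068 0.004
outer loop
vertex 1.866 3.622 4.009
vertex 1.7 1.183 3.777
vertex 1.769 2.131 2.696
endloop
endfacet
facet normal 0.998 -0.068 0.004
outer loop
vertex 1.797 2.674 5.091
vertex 1.7 1.183 3.777
vertex 1.866 3.622 4.009
endloop
endfacet
facet normal -0.884 -0.033 0.466
outer loop
vertex 1.024 2.39 1.108
vertex 1.198 3.229 1.497
vertex 0.561 2.878 0.263
endloop
endfacet
facet normal -0.185 -0.892 -0.413
outer loop
vertex 2.002 2.931 -0.497
vertex 1.024 2.39 1.108
vertex 0.561 2.878 0.263
endloop
endfacet
facet normal -0.884 -0.033 0.466
outer loop
vertex 0.561 2.878 0.263
vertex 1.198 3.229 1.497
vertex 0.735 3.716 0.652
endloop
endfacet
facet normal -0.429 0.452 -0.782
outer loop
vertex 0.735 3.716 0.652
vertex 2.002 2.931 -0.497
vertex 0.561 2.878 0.263
endloop
endfacet
facet normal 0.429 -0.452 0.782
outer loop
vertex 1.024 2.39 1.108
vertex 2.639 3.282 0.737
vertex 1.198 3.229 1.497
endloop
endfacet
facet normal -0.184 -0.892 -0.413
outer loop
vertex 2.465 2.444 0.348
vertex 1.024 2.39 1.108
vertex 2.002 2.931 -0.497
endloop
endfacet
facet normal 0.429 -0.452 0.782
outer loop
vertex 2.465 2.444 0.348
vertex 2.639 3.282 0.737
vertex 1.024 2.39 1.108
endloop
endfacet
facet normal 0.185 0.892 0.413
outer loop
vertex 1.198 3.229 1.497
vertex 2.639 3.282 0.737
vertex 0.735 3.716 0.652
endloop
endfacet
facet normal -0.429 0.452 -0.782
outer loop
vertex 2.176 3.77 -0.108
vertex 2.002 2.931 -0.497
vertex 0.735 3.716 0.652
endloop
endfacet
facet normal 0.185 0.892 0.414
outer loop
vertex 0.735 3.716 0.652
vertex 2.639 3.282 0.737
vertex 2.176 3.77 -0.108
endloop
endfacet
facet normal 0.884 0.033 -0.466
outer loop
vertex 2.176 3.77 -0.108
vertex 2.465 2.444 0.348
vertex 2.002 2.931 -0.497
endloop
endfacet
facet normal 0.884 0.033 -0.466
outer loop
vertex 2.639 3.282 0.737
vertex 2.465 2.444 0.348
vertex 2.176 3.77 -0.108
endloop
endfacet
facet normal 0.109 0.605 0.789
outer loop
vertex 1.847 2.576 -0.826
vertex 1.2 2.251 -0.487
vertex 1.923 1.939 -0.348
endloop
endfacet
facet normal 0.742 0.457 0.491
outer loop
vertex 1.847 2.576 -0.826
vertex 1.923 1.939 -0.348
vertex 2.344 1.983 -1.026
endloop
endfacet
facet normal 0.720 0.668 -0.191
outer loop
vertex 1.847 2.576 -0.826
vertex 2.344 1.983 -1.026
vertex 1.882 2.322 -1.583
endloop
endfacet
facet normal 0.073 0.947 -0.314
outer loop
vertex 1.847 2.576 -0.826
vertex 1.882 2.322 -1.583
vertex 1.175 2.487 -1.25
endloop
endfacet
facet normal -0.304 0.907 0.291
outer loop
vertex 1.847 2.576 -0.826
vertex 1.175 2.487 -1.25
vertex 1.2 2.251 -0.487
endloop
endfacet
facet normal 0.829 -0.251 0.499
outer loop
vertex 2.344 1.983 -1.026
vertex 1.923 1.939 -0.348
vertex 2.005 1.293 -0.81
endloop
endfacet
facet normal -0.194 -0.012 0.981
outer loop
vertex 1.923 1.939 -0.348
vertex 1.2 2.251 -0.487
vertex 1.298 1.458 -0.477
endloop
endfacet
facet normal -0.861 0.478 0.176
outer loop
vertex 1.2 2.251 -0.487
vertex 1.175 2.487 -1.25
vertex 0.836 1.797 -1.034
endloop
endfacet
facet normal -0.251 0.542 -0.802
outer loop
vertex 1.175 2.487 -1.25
vertex 1.882 2.322 -1.583
vertex 1.257 1.841 -1.712
endloop
endfacet
facet normal 0.793 0.090 -0.603
outer loop
vertex 1.882 2.322 -1.583
vertex 2.344 1.983 -1.026
vertex 1.98 1.529 -1.573
endloop
endfacet
facet normal -0.073 -0.947 0.314
outer loop
vertex 1.333 1.204 -1.234
vertex 2.005 1.293 -0.81
vertex 1.298 1.458 -0.477
endloop
endfacet
facet normal -0.720 -0.668 0.191
outer loop
vertex 1.333 1.204 -1.234
vertex 1.298 1.458 -0.477
vertex 0.836 1.797 -1.034
endloop
endfacet
facet normal -0.742 -0.457 -0.491
outer loop
vertex 1.333 1.204 -1.234
vertex 0.836 1.797 -1.034
vertex 1.257 1.841 -1.712
endloop
endfacet
facet normal -0.109 -0.605 -0.789
outer loop
vertex 1.333 1.204 -1.234
vertex 1.257 1.841 -1.712
vertex 1.98 1.529 -1.573
endloop
endfacet
facet normal 0.304 -0.907 -0.291
outer loop
vertex 1.333 1.204 -1.234
vertex 1.98 1.529 -1.573
vertex 2.005 1.293 -0.81
endloop
endfacet
facet normal 0.251 -0.542 0.802
outer loop
vertex 1.298 1.458 -0.477
vertex 2.005 1.293 -0.81
vertex 1.923 1.939 -0.348
endloop
endfacet
facet normal -0.793 -0.090 0.603
outer loop
vertex 0.836 1.797 -1.034
vertex 1.298 1.458 -0.477
vertex 1.2 2.251 -0.487
endloop
endfacet
facet normal -0.829 0.251 -0.499
outer loop
vertex 1.257 1.841 -1.712
vertex 0.836 1.797 -1.034
vertex 1.175 2.487 -1.25
endloop
endfacet
facet normal 0.194 0.012 -0.981
outer loop
vertex 1.98 1.529 -1.573
vertex 1.257 1.841 -1.712
vertex 1.882 2.322 -1.583
endloop
endfacet
facet normal 0.861 -0.478 -0.176
outer loop
vertex 2.005 1.293 -0.81
vertex 1.98 1.529 -1.573
vertex 2.344 1.983 -1.026
endloop
endfacet

endsolid


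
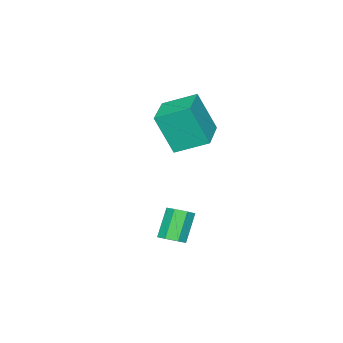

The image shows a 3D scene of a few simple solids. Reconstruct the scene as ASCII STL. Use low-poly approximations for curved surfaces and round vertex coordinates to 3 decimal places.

solid 
facet normal -0.892 -0.451 -0.026
outer loop
vertex 0.263 -2.431 3.489
vertex -0.408 -1.14 4.129
vertex -0.06 -1.684 1.64
endloop
endfacet
facet normal 0.423 -0.812 -0.402
outer loop
vertex 1.688 -0.8 1.691
vertex 0.263 -2.431 3.489
vertex -0.06 -1.684 1.64
endloop
endfacet
facet normal -0.892 -0.451 -0.026
outer loop
vertex -0.06 -1.684 1.64
vertex -0.408 -1.14 4.129
vertex -0.732 -0.393 2.28
endloop
endfacet
facet normal -0.160 0.370 -0.915
outer loop
vertex -0.732 -0.393 2.28
vertex 1.688 -0.8 1.691
vertex -0.06 -1.684 1.64
endloop
endfacet
facet normal 0.161 -0.370 0.915
outer loop
vertex 0.263 -2.431 3.489
vertex 1.34 -0.256 4.18
vertex -0.408 -1.14 4.129
endloop
endfacet
facet normal 0.422 -0.812 -0.402
outer loop
vertex 2.012 -1.547 3.54
vertex 0.263 -2.431 3.489
vertex 1.688 -0.8 1.691
endloop
endfacet
facet normal 0.160 -0.370 0.915
outer loop
vertex 2.012 -1.547 3.54
vertex 1.34 -0.256 4.18
vertex 0.263 -2.431 3.489
endloop
endfacet
facet normal -0.423 0.812 0.402
outer loop
vertex -0.408 -1.14 4.129
vertex 1.34 -0.256 4.18
vertex -0.732 -0.393 2.28
endloop
endfacet
facet normal -0.160 0.370 -0.915
outer loop
vertex 1.017 0.491 2.331
vertex 1.688 -0.8 1.691
vertex -0.732 -0.393 2.28
endloop
endfacet
facet normal -0.422 0.812 0.402
outer loop
vertex -0.732 -0.393 2.28
vertex 1.34 -0.256 4.18
vertex 1.017 0.491 2.331
endloop
endfacet
facet normal 0.892 0.451 0.026
outer loop
vertex 1.017 0.491 2.331
vertex 2.012 -1.547 3.54
vertex 1.688 -0.8 1.691
endloop
endfacet
facet normal 0.892 0.451 0.026
outer loop
vertex 1.34 -0.256 4.18
vertex 2.012 -1.547 3.54
vertex 1.017 0.491 2.331
endloop
endfacet
facet normal 0.541 0.092 -0.836
outer loop
vertex 3.681 -0.159 -2.067
vertex 3.309 0.27 -2.261
vertex 3.807 0.328 -1.932
endloop
endfacet
facet normal 0.805 -0.342 0.484
outer loop
vertex 3.681 -0.159 -2.067
vertex 3.807 0.328 -1.932
vertex 2.864 -0.298 -0.805
endloop
endfacet
facet normal 0.805 -0.342 0.484
outer loop
vertex 2.864 -0.298 -0.805
vertex 3.807 0.328 -1.932
vertex 2.99 0.189 -0.67
endloop
endfacet
facet normal -0.541 -0.092 0.836
outer loop
vertex 2.864 -0.298 -0.805
vertex 2.99 0.189 -0.67
vertex 2.491 0.13 -0.999
endloop
endfacet
facet normal 0.541 0.092 -0.836
outer loop
vertex 3.807 0.328 -1.932
vertex 3.309 0.27 -2.261
vertex 3.557 0.771 -2.045
endloop
endfacet
facet normal 0.691 0.518 0.504
outer loop
vertex 3.807 0.328 -1.932
vertex 3.557 0.771 -2.045
vertex 2.99 0.189 -0.67
endloop
endfacet
facet normal 0.691 0.518 0.504
outer loop
vertex 2.99 0.189 -0.67
vertex 3.557 0.771 -2.045
vertex 2.74 0.632 -0.782
endloop
endfacet
facet normal -0.540 -0.093 0.836
outer loop
vertex 2.99 0.189 -0.67
vertex 2.74 0.632 -0.782
vertex 2.491 0.13 -0.999
endloop
endfacet
facet normal 0.540 0.093 -0.836
outer loop
vertex 3.557 0.771 -2.045
vertex 3.309 0.27 -2.261
vertex 3.12 0.836 -2.32
endloop
endfacet
facet normal 0.056 0.988 0.145
outer loop
vertex 3.557 0.771 -2.045
vertex 3.12 0.836 -2.32
vertex 2.74 0.632 -0.782
endloop
endfacet
facet normal 0.056 0.988 0.145
outer loop
vertex 2.74 0.632 -0.782
vertex 3.12 0.836 -2.32
vertex 2.303 0.697 -1.058
endloop
endfacet
facet normal -0.542 -0.093 0.836
outer loop
vertex 2.74 0.632 -0.782
vertex 2.303 0.697 -1.058
vertex 2.491 0.13 -0.999
endloop
endfacet
facet normal 0.541 0.093 -0.836
outer loop
vertex 3.12 0.836 -2.32
vertex 3.309 0.27 -2.261
vertex 2.825 0.475 -2.551
endloop
endfacet
facet normal -0.621 0.714 -0.323
outer loop
vertex 3.12 0.836 -2.32
vertex 2.825 0.475 -2.551
vertex 2.303 0.697 -1.058
endloop
endfacet
facet normal -0.621 0.714 -0.323
outer loop
vertex 2.303 0.697 -1.058
vertex 2.825 0.475 -2.551
vertex 2.008 0.336 -1.289
endloop
endfacet
facet normal -0.541 -0.092 0.836
outer loop
vertex 2.303 0.697 -1.058
vertex 2.008 0.336 -1.289
vertex 2.491 0.13 -0.999
endloop
endfacet
facet normal 0.541 0.093 -0.836
outer loop
vertex 2.825 0.475 -2.551
vertex 3.309 0.27 -2.261
vertex 2.894 -0.041 -2.564
endloop
endfacet
facet normal -0.831 -0.097 -0.548
outer loop
vertex 2.825 0.475 -2.551
vertex 2.894 -0.041 -2.564
vertex 2.008 0.336 -1.289
endloop
endfacet
facet normal -0.831 -0.097 -0.548
outer loop
vertex 2.008 0.336 -1.289
vertex 2.894 -0.041 -2.564
vertex 2.077 -0.18 -1.302
endloop
endfacet
facet normal -0.542 -0.093 0.835
outer loop
vertex 2.008 0.336 -1.289
vertex 2.077 -0.18 -1.302
vertex 2.491 0.13 -0.999
endloop
endfacet
facet normal 0.542 0.092 -0.836
outer loop
vertex 2.894 -0.041 -2.564
vertex 3.309 0.27 -2.261
vertex 3.275 -0.323 -2.348
endloop
endfacet
facet normal -0.414 -0.836 -0.360
outer loop
vertex 2.894 -0.041 -2.564
vertex 3.275 -0.323 -2.348
vertex 2.077 -0.18 -1.302
endloop
endfacet
facet normal -0.414 -0.836 -0.360
outer loop
vertex 2.077 -0.18 -1.302
vertex 3.275 -0.323 -2.348
vertex 2.458 -0.462 -1.086
endloop
endfacet
facet normal -0.542 -0.093 0.835
outer loop
vertex 2.077 -0.18 -1.302
vertex 2.458 -0.462 -1.086
vertex 2.491 0.13 -0.999
endloop
endfacet
facet normal 0.541 0.092 -0.836
outer loop
vertex 3.275 -0.323 -2.348
vertex 3.309 0.27 -2.261
vertex 3.681 -0.159 -2.067
endloop
endfacet
facet normal 0.313 -0.945 0.099
outer loop
vertex 3.275 -0.323 -2.348
vertex 3.681 -0.159 -2.067
vertex 2.458 -0.462 -1.086
endloop
endfacet
facet normal 0.313 -0.945 0.099
outer loop
vertex 2.458 -0.462 -1.086
vertex 3.681 -0.159 -2.067
vertex 2.864 -0.298 -0.805
endloop
endfacet
facet normal -0.541 -0.093 0.836
outer loop
vertex 2.458 -0.462 -1.086
vertex 2.864 -0.298 -0.805
vertex 2.491 0.13 -0.999
endloop
endfacet

endsolid


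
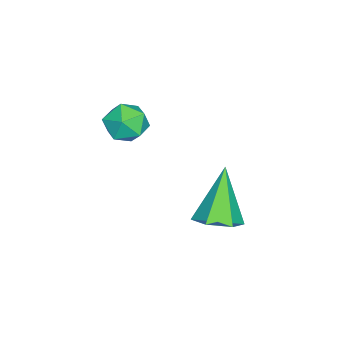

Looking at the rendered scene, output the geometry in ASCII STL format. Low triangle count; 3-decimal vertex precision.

solid 
facet normal -0.489 0.277 0.827
outer loop
vertex -3.787 0.207 0.921
vertex -3.328 -0.076 1.287
vertex -3.267 0.549 1.114
endloop
endfacet
facet normal -0.599 0.743 0.298
outer loop
vertex -3.787 0.207 0.921
vertex -3.267 0.549 1.114
vertex -3.491 0.613 0.505
endloop
endfacet
facet normal -0.886 0.389 -0.251
outer loop
vertex -3.787 0.207 0.921
vertex -3.491 0.613 0.505
vertex -3.691 0.026 0.302
endloop
endfacet
facet normal -0.954 -0.295 -0.062
outer loop
vertex -3.787 0.207 0.921
vertex -3.691 0.026 0.302
vertex -3.591 -0.399 0.786
endloop
endfacet
facet normal -0.707 -0.364 0.606
outer loop
vertex -3.787 0.207 0.921
vertex -3.591 -0.399 0.786
vertex -3.328 -0.076 1.287
endloop
endfacet
facet normal 0.037 0.995 0.091
outer loop
vertex -3.491 0.613 0.505
vertex -3.267 0.549 1.114
vertex -2.849 0.579 0.614
endloop
endfacet
facet normal 0.213 0.241 0.947
outer loop
vertex -3.267 0.549 1.114
vertex -3.328 -0.076 1.287
vertex -2.749 0.154 1.098
endloop
endfacet
facet normal -0.142 -0.796 0.588
outer loop
vertex -3.328 -0.076 1.287
vertex -3.591 -0.399 0.786
vertex -2.949 -0.433 0.895
endloop
endfacet
facet normal -0.538 -0.685 -0.491
outer loop
vertex -3.591 -0.399 0.786
vertex -3.691 0.026 0.302
vertex -3.173 -0.369 0.286
endloop
endfacet
facet normal -0.428 0.422 -0.799
outer loop
vertex -3.691 0.026 0.302
vertex -3.491 0.613 0.505
vertex -3.112 0.256 0.113
endloop
endfacet
facet normal 0.954 0.295 0.062
outer loop
vertex -2.653 -0.027 0.479
vertex -2.849 0.579 0.614
vertex -2.749 0.154 1.098
endloop
endfacet
facet normal 0.886 -0.389 0.251
outer loop
vertex -2.653 -0.027 0.479
vertex -2.749 0.154 1.098
vertex -2.949 -0.433 0.895
endloop
endfacet
facet normal 0.599 -0.743 -0.298
outer loop
vertex -2.653 -0.027 0.479
vertex -2.949 -0.433 0.895
vertex -3.173 -0.369 0.286
endloop
endfacet
facet normal 0.489 -0.277 -0.827
outer loop
vertex -2.653 -0.027 0.479
vertex -3.173 -0.369 0.286
vertex -3.112 0.256 0.113
endloop
endfacet
facet normal 0.707 0.364 -0.606
outer loop
vertex -2.653 -0.027 0.479
vertex -3.112 0.256 0.113
vertex -2.849 0.579 0.614
endloop
endfacet
facet normal 0.538 0.685 0.491
outer loop
vertex -2.749 0.154 1.098
vertex -2.849 0.579 0.614
vertex -3.267 0.549 1.114
endloop
endfacet
facet normal 0.428 -0.422 0.799
outer loop
vertex -2.949 -0.433 0.895
vertex -2.749 0.154 1.098
vertex -3.328 -0.076 1.287
endloop
endfacet
facet normal -0.037 -0.995 -0.091
outer loop
vertex -3.173 -0.369 0.286
vertex -2.949 -0.433 0.895
vertex -3.591 -0.399 0.786
endloop
endfacet
facet normal -0.213 -0.241 -0.947
outer loop
vertex -3.112 0.256 0.113
vertex -3.173 -0.369 0.286
vertex -3.691 0.026 0.302
endloop
endfacet
facet normal 0.142 0.796 -0.588
outer loop
vertex -2.849 0.579 0.614
vertex -3.112 0.256 0.113
vertex -3.491 0.613 0.505
endloop
endfacet
facet normal 0.530 0.049 -0.847
outer loop
vertex -2.609 2.331 -2.155
vertex -3.168 2.471 -2.497
vertex -2.8 2.968 -2.238
endloop
endfacet
facet normal 0.581 0.274 0.767
outer loop
vertex -2.609 2.331 -2.155
vertex -2.8 2.968 -2.238
vertex -4.052 2.389 -1.083
endloop
endfacet
facet normal 0.529 0.050 -0.847
outer loop
vertex -2.8 2.968 -2.238
vertex -3.168 2.471 -2.497
vertex -3.359 3.108 -2.579
endloop
endfacet
facet normal -0.030 0.906 0.422
outer loop
vertex -2.8 2.968 -2.238
vertex -3.359 3.108 -2.579
vertex -4.052 2.389 -1.083
endloop
endfacet
facet normal 0.530 0.050 -0.846
outer loop
vertex -3.359 3.108 -2.579
vertex -3.168 2.471 -2.497
vertex -3.727 2.612 -2.839
endloop
endfacet
facet normal -0.784 0.617 -0.067
outer loop
vertex -3.359 3.108 -2.579
vertex -3.727 2.612 -2.839
vertex -4.052 2.389 -1.083
endloop
endfacet
facet normal 0.530 0.050 -0.846
outer loop
vertex -3.727 2.612 -2.839
vertex -3.168 2.471 -2.497
vertex -3.535 1.975 -2.756
endloop
endfacet
facet normal -0.928 -0.307 -0.211
outer loop
vertex -3.727 2.612 -2.839
vertex -3.535 1.975 -2.756
vertex -4.052 2.389 -1.083
endloop
endfacet
facet normal 0.529 0.051 -0.847
outer loop
vertex -3.535 1.975 -2.756
vertex -3.168 2.471 -2.497
vertex -2.976 1.835 -2.415
endloop
endfacet
facet normal -0.317 -0.939 0.134
outer loop
vertex -3.535 1.975 -2.756
vertex -2.976 1.835 -2.415
vertex -4.052 2.389 -1.083
endloop
endfacet
facet normal 0.530 0.051 -0.846
outer loop
vertex -2.976 1.835 -2.415
vertex -3.168 2.471 -2.497
vertex -2.609 2.331 -2.155
endloop
endfacet
facet normal 0.437 -0.649 0.623
outer loop
vertex -2.976 1.835 -2.415
vertex -2.609 2.331 -2.155
vertex -4.052 2.389 -1.083
endloop
endfacet

endsolid


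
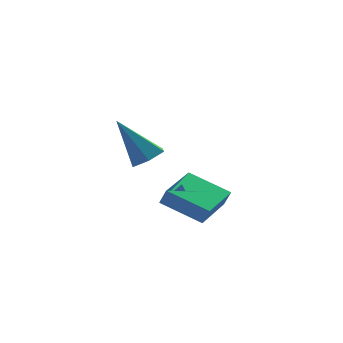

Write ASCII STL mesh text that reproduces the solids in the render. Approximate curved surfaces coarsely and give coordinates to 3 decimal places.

solid 
facet normal 0.504 -0.242 -0.829
outer loop
vertex -1.703 -3.903 1.315
vertex -2.239 -3.521 0.878
vertex -1.605 -3.137 1.151
endloop
endfacet
facet normal 0.662 0.075 0.745
outer loop
vertex -1.703 -3.903 1.315
vertex -1.605 -3.137 1.151
vertex -3.321 -2.999 2.662
endloop
endfacet
facet normal 0.504 -0.242 -0.829
outer loop
vertex -1.605 -3.137 1.151
vertex -2.239 -3.521 0.878
vertex -2.14 -2.754 0.714
endloop
endfacet
facet normal 0.359 0.874 0.327
outer loop
vertex -1.605 -3.137 1.151
vertex -2.14 -2.754 0.714
vertex -3.321 -2.999 2.662
endloop
endfacet
facet normal 0.503 -0.242 -0.830
outer loop
vertex -2.14 -2.754 0.714
vertex -2.239 -3.521 0.878
vertex -2.775 -3.138 0.441
endloop
endfacet
facet normal -0.457 0.874 -0.167
outer loop
vertex -2.14 -2.754 0.714
vertex -2.775 -3.138 0.441
vertex -3.321 -2.999 2.662
endloop
endfacet
facet normal 0.503 -0.243 -0.830
outer loop
vertex -2.775 -3.138 0.441
vertex -2.239 -3.521 0.878
vertex -2.873 -3.905 0.606
endloop
endfacet
facet normal -0.968 0.071 -0.242
outer loop
vertex -2.775 -3.138 0.441
vertex -2.873 -3.905 0.606
vertex -3.321 -2.999 2.662
endloop
endfacet
facet normal 0.503 -0.244 -0.829
outer loop
vertex -2.873 -3.905 0.606
vertex -2.239 -3.521 0.878
vertex -2.338 -4.287 1.043
endloop
endfacet
facet normal -0.663 -0.727 0.176
outer loop
vertex -2.873 -3.905 0.606
vertex -2.338 -4.287 1.043
vertex -3.321 -2.999 2.662
endloop
endfacet
facet normal 0.503 -0.244 -0.829
outer loop
vertex -2.338 -4.287 1.043
vertex -2.239 -3.521 0.878
vertex -1.703 -3.903 1.315
endloop
endfacet
facet normal 0.152 -0.726 0.670
outer loop
vertex -2.338 -4.287 1.043
vertex -1.703 -3.903 1.315
vertex -3.321 -2.999 2.662
endloop
endfacet
facet normal -0.762 0.505 0.407
outer loop
vertex -0.955 -0.372 -2.259
vertex 0.295 1.353 -2.058
vertex -1.185 -0.119 -3.004
endloop
endfacet
facet normal -0.584 -0.806 -0.093
outer loop
vertex 0.345 -1.133 -3.822
vertex -0.955 -0.372 -2.259
vertex -1.185 -0.119 -3.004
endloop
endfacet
facet normal -0.762 0.505 0.407
outer loop
vertex -1.185 -0.119 -3.004
vertex 0.295 1.353 -2.058
vertex 0.065 1.606 -2.803
endloop
endfacet
facet normal -0.281 0.309 -0.909
outer loop
vertex 0.065 1.606 -2.803
vertex 0.345 -1.133 -3.822
vertex -1.185 -0.119 -3.004
endloop
endfacet
facet normal 0.281 -0.309 0.909
outer loop
vertex -0.955 -0.372 -2.259
vertex 1.825 0.339 -2.876
vertex 0.295 1.353 -2.058
endloop
endfacet
facet normal -0.584 -0.806 -0.093
outer loop
vertex 0.575 -1.386 -3.077
vertex -0.955 -0.372 -2.259
vertex 0.345 -1.133 -3.822
endloop
endfacet
facet normal 0.281 -0.309 0.909
outer loop
vertex 0.575 -1.386 -3.077
vertex 1.825 0.339 -2.876
vertex -0.955 -0.372 -2.259
endloop
endfacet
facet normal 0.584 0.806 0.093
outer loop
vertex 0.295 1.353 -2.058
vertex 1.825 0.339 -2.876
vertex 0.065 1.606 -2.803
endloop
endfacet
facet normal -0.281 0.309 -0.909
outer loop
vertex 1.595 0.592 -3.621
vertex 0.345 -1.133 -3.822
vertex 0.065 1.606 -2.803
endloop
endfacet
facet normal 0.584 0.806 0.093
outer loop
vertex 0.065 1.606 -2.803
vertex 1.825 0.339 -2.876
vertex 1.595 0.592 -3.621
endloop
endfacet
facet normal 0.762 -0.505 -0.407
outer loop
vertex 1.595 0.592 -3.621
vertex 0.575 -1.386 -3.077
vertex 0.345 -1.133 -3.822
endloop
endfacet
facet normal 0.762 -0.505 -0.407
outer loop
vertex 1.825 0.339 -2.876
vertex 0.575 -1.386 -3.077
vertex 1.595 0.592 -3.621
endloop
endfacet

endsolid


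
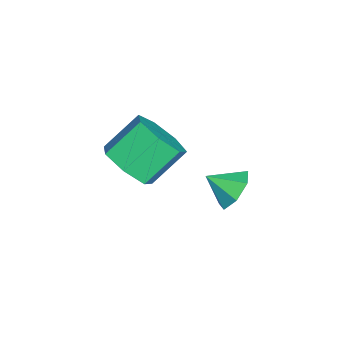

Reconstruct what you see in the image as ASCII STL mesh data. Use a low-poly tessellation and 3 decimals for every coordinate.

solid 
facet normal 0.484 -0.590 -0.646
outer loop
vertex 0.206 -2.623 3.506
vertex -0.684 -2.686 2.897
vertex 0.121 -1.967 2.843
endloop
endfacet
facet normal 0.870 0.401 0.285
outer loop
vertex 0.206 -2.623 3.506
vertex 0.121 -1.967 2.843
vertex -0.607 -1.632 4.592
endloop
endfacet
facet normal 0.870 0.401 0.285
outer loop
vertex -0.607 -1.632 4.592
vertex 0.121 -1.967 2.843
vertex -0.692 -0.975 3.928
endloop
endfacet
facet normal -0.484 0.590 0.646
outer loop
vertex -0.607 -1.632 4.592
vertex -0.692 -0.975 3.928
vertex -1.496 -1.694 3.983
endloop
endfacet
facet normal 0.484 -0.590 -0.646
outer loop
vertex 0.121 -1.967 2.843
vertex -0.684 -2.686 2.897
vertex -0.571 -1.852 2.22
endloop
endfacet
facet normal 0.471 0.798 -0.376
outer loop
vertex 0.121 -1.967 2.843
vertex -0.571 -1.852 2.22
vertex -0.692 -0.975 3.928
endloop
endfacet
facet normal 0.471 0.798 -0.376
outer loop
vertex -0.692 -0.975 3.928
vertex -0.571 -1.852 2.22
vertex -1.383 -0.86 3.306
endloop
endfacet
facet normal -0.484 0.590 0.646
outer loop
vertex -0.692 -0.975 3.928
vertex -1.383 -0.86 3.306
vertex -1.496 -1.694 3.983
endloop
endfacet
facet normal 0.483 -0.590 -0.646
outer loop
vertex -0.571 -1.852 2.22
vertex -0.684 -2.686 2.897
vertex -1.347 -2.365 2.108
endloop
endfacet
facet normal -0.283 0.593 -0.754
outer loop
vertex -0.571 -1.852 2.22
vertex -1.347 -2.365 2.108
vertex -1.383 -0.86 3.306
endloop
endfacet
facet normal -0.282 0.593 -0.754
outer loop
vertex -1.383 -0.86 3.306
vertex -1.347 -2.365 2.108
vertex -2.16 -1.373 3.193
endloop
endfacet
facet normal -0.484 0.590 0.646
outer loop
vertex -1.383 -0.86 3.306
vertex -2.16 -1.373 3.193
vertex -1.496 -1.694 3.983
endloop
endfacet
facet normal 0.484 -0.590 -0.646
outer loop
vertex -1.347 -2.365 2.108
vertex -0.684 -2.686 2.897
vertex -1.624 -3.119 2.589
endloop
endfacet
facet normal -0.823 -0.058 -0.564
outer loop
vertex -1.347 -2.365 2.108
vertex -1.624 -3.119 2.589
vertex -2.16 -1.373 3.193
endloop
endfacet
facet normal -0.824 -0.058 -0.563
outer loop
vertex -2.16 -1.373 3.193
vertex -1.624 -3.119 2.589
vertex -2.436 -2.128 3.675
endloop
endfacet
facet normal -0.484 0.590 0.646
outer loop
vertex -2.16 -1.373 3.193
vertex -2.436 -2.128 3.675
vertex -1.496 -1.694 3.983
endloop
endfacet
facet normal 0.484 -0.591 -0.646
outer loop
vertex -1.624 -3.119 2.589
vertex -0.684 -2.686 2.897
vertex -1.193 -3.547 3.303
endloop
endfacet
facet normal -0.745 -0.666 0.051
outer loop
vertex -1.624 -3.119 2.589
vertex -1.193 -3.547 3.303
vertex -2.436 -2.128 3.675
endloop
endfacet
facet normal -0.745 -0.666 0.051
outer loop
vertex -2.436 -2.128 3.675
vertex -1.193 -3.547 3.303
vertex -2.005 -2.556 4.389
endloop
endfacet
facet normal -0.484 0.590 0.646
outer loop
vertex -2.436 -2.128 3.675
vertex -2.005 -2.556 4.389
vertex -1.496 -1.694 3.983
endloop
endfacet
facet normal 0.483 -0.590 -0.647
outer loop
vertex -1.193 -3.547 3.303
vertex -0.684 -2.686 2.897
vertex -0.378 -3.327 3.711
endloop
endfacet
facet normal -0.105 -0.772 0.626
outer loop
vertex -1.193 -3.547 3.303
vertex -0.378 -3.327 3.711
vertex -2.005 -2.556 4.389
endloop
endfacet
facet normal -0.105 -0.772 0.627
outer loop
vertex -2.005 -2.556 4.389
vertex -0.378 -3.327 3.711
vertex -1.191 -2.335 4.797
endloop
endfacet
facet normal -0.484 0.590 0.646
outer loop
vertex -2.005 -2.556 4.389
vertex -1.191 -2.335 4.797
vertex -1.496 -1.694 3.983
endloop
endfacet
facet normal 0.484 -0.590 -0.646
outer loop
vertex -0.378 -3.327 3.711
vertex -0.684 -2.686 2.897
vertex 0.206 -2.623 3.506
endloop
endfacet
facet normal 0.614 -0.297 0.731
outer loop
vertex -0.378 -3.327 3.711
vertex 0.206 -2.623 3.506
vertex -1.191 -2.335 4.797
endloop
endfacet
facet normal 0.614 -0.297 0.731
outer loop
vertex -1.191 -2.335 4.797
vertex 0.206 -2.623 3.506
vertex -0.607 -1.632 4.592
endloop
endfacet
facet normal -0.484 0.590 0.646
outer loop
vertex -1.191 -2.335 4.797
vertex -0.607 -1.632 4.592
vertex -1.496 -1.694 3.983
endloop
endfacet
facet normal -0.037 0.833 -0.553
outer loop
vertex -2.042 0.707 0.291
vertex -2.872 0.503 0.04
vertex -2.606 0.981 0.742
endloop
endfacet
facet normal 0.582 -0.124 0.803
outer loop
vertex -2.042 0.707 0.291
vertex -2.606 0.981 0.742
vertex -2.828 -0.463 0.68
endloop
endfacet
facet normal -0.037 0.833 -0.553
outer loop
vertex -2.606 0.981 0.742
vertex -2.872 0.503 0.04
vertex -3.37 0.895 0.664
endloop
endfacet
facet normal -0.098 -0.028 0.995
outer loop
vertex -2.606 0.981 0.742
vertex -3.37 0.895 0.664
vertex -2.828 -0.463 0.68
endloop
endfacet
facet normal -0.037 0.833 -0.553
outer loop
vertex -3.37 0.895 0.664
vertex -2.872 0.503 0.04
vertex -3.758 0.514 0.116
endloop
endfacet
facet normal -0.689 -0.267 0.674
outer loop
vertex -3.37 0.895 0.664
vertex -3.758 0.514 0.116
vertex -2.828 -0.463 0.68
endloop
endfacet
facet normal -0.037 0.833 -0.552
outer loop
vertex -3.758 0.514 0.116
vertex -2.872 0.503 0.04
vertex -3.479 0.125 -0.49
endloop
endfacet
facet normal -0.745 -0.662 0.082
outer loop
vertex -3.758 0.514 0.116
vertex -3.479 0.125 -0.49
vertex -2.828 -0.463 0.68
endloop
endfacet
facet normal -0.036 0.833 -0.552
outer loop
vertex -3.479 0.125 -0.49
vertex -2.872 0.503 0.04
vertex -2.743 0.02 -0.697
endloop
endfacet
facet normal -0.225 -0.915 -0.335
outer loop
vertex -3.479 0.125 -0.49
vertex -2.743 0.02 -0.697
vertex -2.828 -0.463 0.68
endloop
endfacet
facet normal -0.038 0.833 -0.552
outer loop
vertex -2.743 0.02 -0.697
vertex -2.872 0.503 0.04
vertex -2.103 0.279 -0.35
endloop
endfacet
facet normal 0.481 -0.836 -0.264
outer loop
vertex -2.743 0.02 -0.697
vertex -2.103 0.279 -0.35
vertex -2.828 -0.463 0.68
endloop
endfacet
facet normal -0.038 0.833 -0.552
outer loop
vertex -2.103 0.279 -0.35
vertex -2.872 0.503 0.04
vertex -2.042 0.707 0.291
endloop
endfacet
facet normal 0.841 -0.484 0.243
outer loop
vertex -2.103 0.279 -0.35
vertex -2.042 0.707 0.291
vertex -2.828 -0.463 0.68
endloop
endfacet

endsolid


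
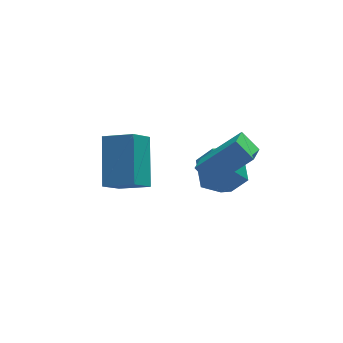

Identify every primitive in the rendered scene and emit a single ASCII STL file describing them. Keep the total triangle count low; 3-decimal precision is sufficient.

solid 
facet normal -0.515 0.598 0.614
outer loop
vertex 1.312 -2.349 3.474
vertex 2.71 -2.433 4.729
vertex 1.756 -1.517 3.036
endloop
endfacet
facet normal -0.743 0.045 -0.668
outer loop
vertex 2.23 -2.067 2.471
vertex 1.312 -2.349 3.474
vertex 1.756 -1.517 3.036
endloop
endfacet
facet normal -0.516 0.598 0.614
outer loop
vertex 1.756 -1.517 3.036
vertex 2.71 -2.433 4.729
vertex 3.153 -1.601 4.291
endloop
endfacet
facet normal 0.427 0.800 -0.421
outer loop
vertex 3.153 -1.601 4.291
vertex 2.23 -2.067 2.471
vertex 1.756 -1.517 3.036
endloop
endfacet
facet normal -0.426 -0.800 0.421
outer loop
vertex 1.312 -2.349 3.474
vertex 3.184 -2.983 4.164
vertex 2.71 -2.433 4.729
endloop
endfacet
facet normal -0.743 0.044 -0.668
outer loop
vertex 1.787 -2.899 2.909
vertex 1.312 -2.349 3.474
vertex 2.23 -2.067 2.471
endloop
endfacet
facet normal -0.426 -0.801 0.421
outer loop
vertex 1.787 -2.899 2.909
vertex 3.184 -2.983 4.164
vertex 1.312 -2.349 3.474
endloop
endfacet
facet normal 0.744 -0.045 0.667
outer loop
vertex 2.71 -2.433 4.729
vertex 3.184 -2.983 4.164
vertex 3.153 -1.601 4.291
endloop
endfacet
facet normal 0.426 0.801 -0.421
outer loop
vertex 3.628 -2.151 3.726
vertex 2.23 -2.067 2.471
vertex 3.153 -1.601 4.291
endloop
endfacet
facet normal 0.743 -0.045 0.668
outer loop
vertex 3.153 -1.601 4.291
vertex 3.184 -2.983 4.164
vertex 3.628 -2.151 3.726
endloop
endfacet
facet normal 0.515 -0.598 -0.614
outer loop
vertex 3.628 -2.151 3.726
vertex 1.787 -2.899 2.909
vertex 2.23 -2.067 2.471
endloop
endfacet
facet normal 0.515 -0.598 -0.614
outer loop
vertex 3.184 -2.983 4.164
vertex 1.787 -2.899 2.909
vertex 3.628 -2.151 3.726
endloop
endfacet
facet normal -0.987 0.124 -0.100
outer loop
vertex 2.192 0.075 -0.588
vertex 2.06 -0.082 0.518
vertex 2.231 0.954 0.114
endloop
endfacet
facet normal -0.632 0.500 -0.591
outer loop
vertex 2.192 0.075 -0.588
vertex 2.231 0.954 0.114
vertex 2.965 0.878 -0.735
endloop
endfacet
facet normal -0.233 0.047 -0.971
outer loop
vertex 2.192 0.075 -0.588
vertex 2.965 0.878 -0.735
vertex 3.248 -0.204 -0.855
endloop
endfacet
facet normal -0.342 -0.610 -0.715
outer loop
vertex 2.192 0.075 -0.588
vertex 3.248 -0.204 -0.855
vertex 2.688 -0.798 -0.081
endloop
endfacet
facet normal -0.808 -0.562 -0.176
outer loop
vertex 2.192 0.075 -0.588
vertex 2.688 -0.798 -0.081
vertex 2.06 -0.082 0.518
endloop
endfacet
facet normal -0.193 0.948 -0.252
outer loop
vertex 2.965 0.878 -0.735
vertex 2.231 0.954 0.114
vertex 3.312 1.218 0.281
endloop
endfacet
facet normal -0.768 0.339 0.544
outer loop
vertex 2.231 0.954 0.114
vertex 2.06 -0.082 0.518
vertex 2.752 0.624 1.055
endloop
endfacet
facet normal -0.477 -0.771 0.421
outer loop
vertex 2.06 -0.082 0.518
vertex 2.688 -0.798 -0.081
vertex 3.035 -0.458 0.935
endloop
endfacet
facet normal 0.277 -0.849 -0.451
outer loop
vertex 2.688 -0.798 -0.081
vertex 3.248 -0.204 -0.855
vertex 3.769 -0.534 0.086
endloop
endfacet
facet normal 0.453 0.214 -0.865
outer loop
vertex 3.248 -0.204 -0.855
vertex 2.965 0.878 -0.735
vertex 3.94 0.502 -0.318
endloop
endfacet
facet normal 0.342 0.610 0.715
outer loop
vertex 3.808 0.345 0.788
vertex 3.312 1.218 0.281
vertex 2.752 0.624 1.055
endloop
endfacet
facet normal 0.233 -0.047 0.971
outer loop
vertex 3.808 0.345 0.788
vertex 2.752 0.624 1.055
vertex 3.035 -0.458 0.935
endloop
endfacet
facet normal 0.632 -0.500 0.591
outer loop
vertex 3.808 0.345 0.788
vertex 3.035 -0.458 0.935
vertex 3.769 -0.534 0.086
endloop
endfacet
facet normal 0.987 -0.124 0.100
outer loop
vertex 3.808 0.345 0.788
vertex 3.769 -0.534 0.086
vertex 3.94 0.502 -0.318
endloop
endfacet
facet normal 0.808 0.562 0.176
outer loop
vertex 3.808 0.345 0.788
vertex 3.94 0.502 -0.318
vertex 3.312 1.218 0.281
endloop
endfacet
facet normal -0.277 0.849 0.451
outer loop
vertex 2.752 0.624 1.055
vertex 3.312 1.218 0.281
vertex 2.231 0.954 0.114
endloop
endfacet
facet normal -0.453 -0.214 0.865
outer loop
vertex 3.035 -0.458 0.935
vertex 2.752 0.624 1.055
vertex 2.06 -0.082 0.518
endloop
endfacet
facet normal 0.193 -0.948 0.252
outer loop
vertex 3.769 -0.534 0.086
vertex 3.035 -0.458 0.935
vertex 2.688 -0.798 -0.081
endloop
endfacet
facet normal 0.768 -0.339 -0.544
outer loop
vertex 3.94 0.502 -0.318
vertex 3.769 -0.534 0.086
vertex 3.248 -0.204 -0.855
endloop
endfacet
facet normal 0.477 0.771 -0.421
outer loop
vertex 3.312 1.218 0.281
vertex 3.94 0.502 -0.318
vertex 2.965 0.878 -0.735
endloop
endfacet
facet normal -0.574 -0.400 0.715
outer loop
vertex -0.902 -2.927 3.754
vertex -0.555 -1.376 4.899
vertex -1.87 -2.368 3.29
endloop
endfacet
facet normal -0.177 -0.792 -0.585
outer loop
vertex -1.205 -1.904 2.461
vertex -0.902 -2.927 3.754
vertex -1.87 -2.368 3.29
endloop
endfacet
facet normal -0.573 -0.400 0.715
outer loop
vertex -1.87 -2.368 3.29
vertex -0.555 -1.376 4.899
vertex -1.523 -0.817 4.436
endloop
endfacet
facet normal -0.800 0.462 -0.383
outer loop
vertex -1.523 -0.817 4.436
vertex -1.205 -1.904 2.461
vertex -1.87 -2.368 3.29
endloop
endfacet
facet normal 0.800 -0.462 0.383
outer loop
vertex -0.902 -2.927 3.754
vertex 0.11 -0.912 4.07
vertex -0.555 -1.376 4.899
endloop
endfacet
facet normal -0.177 -0.792 -0.585
outer loop
vertex -0.237 -2.463 2.924
vertex -0.902 -2.927 3.754
vertex -1.205 -1.904 2.461
endloop
endfacet
facet normal 0.800 -0.462 0.383
outer loop
vertex -0.237 -2.463 2.924
vertex 0.11 -0.912 4.07
vertex -0.902 -2.927 3.754
endloop
endfacet
facet normal 0.177 0.791 0.585
outer loop
vertex -0.555 -1.376 4.899
vertex 0.11 -0.912 4.07
vertex -1.523 -0.817 4.436
endloop
endfacet
facet normal -0.800 0.462 -0.383
outer loop
vertex -0.858 -0.353 3.606
vertex -1.205 -1.904 2.461
vertex -1.523 -0.817 4.436
endloop
endfacet
facet normal 0.177 0.792 0.585
outer loop
vertex -1.523 -0.817 4.436
vertex 0.11 -0.912 4.07
vertex -0.858 -0.353 3.606
endloop
endfacet
facet normal 0.573 0.400 -0.715
outer loop
vertex -0.858 -0.353 3.606
vertex -0.237 -2.463 2.924
vertex -1.205 -1.904 2.461
endloop
endfacet
facet normal 0.574 0.400 -0.715
outer loop
vertex 0.11 -0.912 4.07
vertex -0.237 -2.463 2.924
vertex -0.858 -0.353 3.606
endloop
endfacet

endsolid
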